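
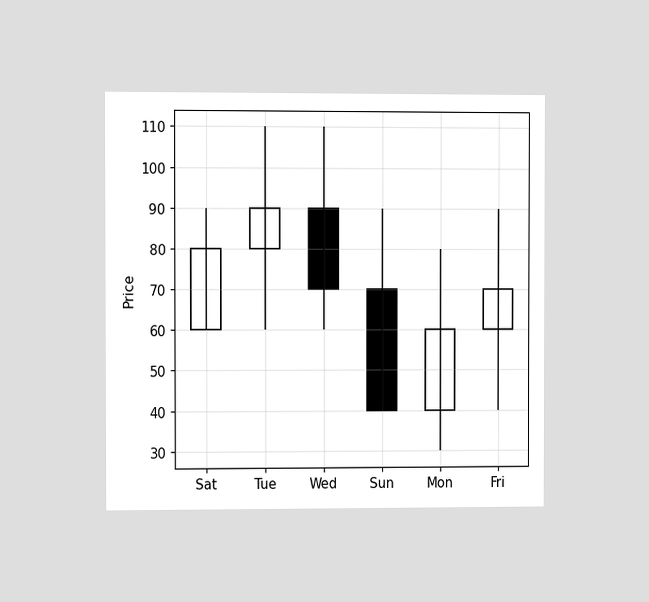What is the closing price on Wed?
70

The chart is viewed at a slight angle. The Wed candle closes at 70.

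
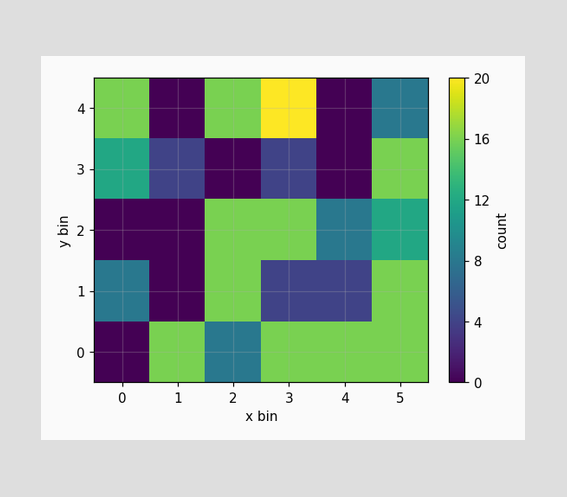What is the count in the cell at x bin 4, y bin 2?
Matching the cell (4, 2) against the colorbar gives 8.

8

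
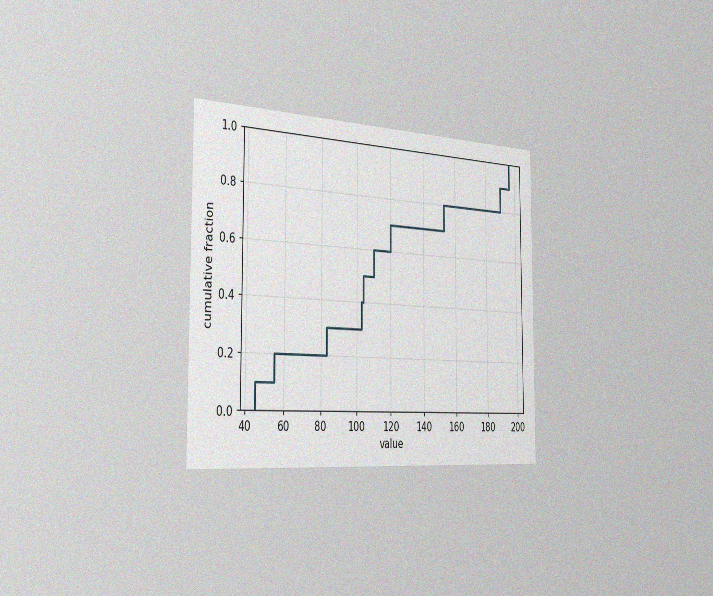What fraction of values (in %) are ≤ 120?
The chart is viewed slightly from the left, with some photo noise. At x=120 the ECDF step is at 70%.

70%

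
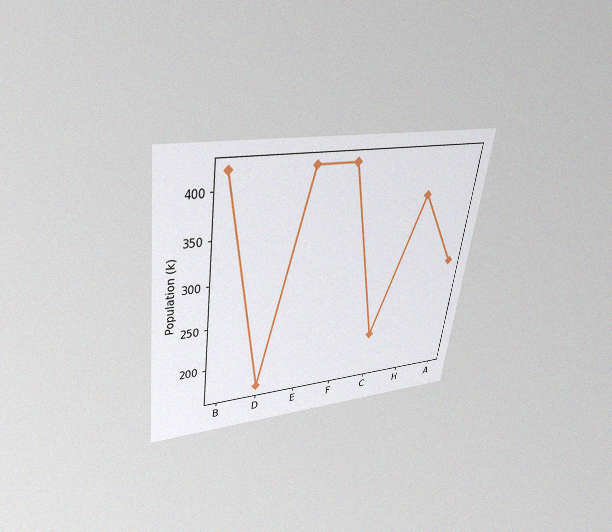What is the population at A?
The chart is tilted about 8° clockwise and viewed slightly from above, with some photo noise. At A, the line is at 294k.

294k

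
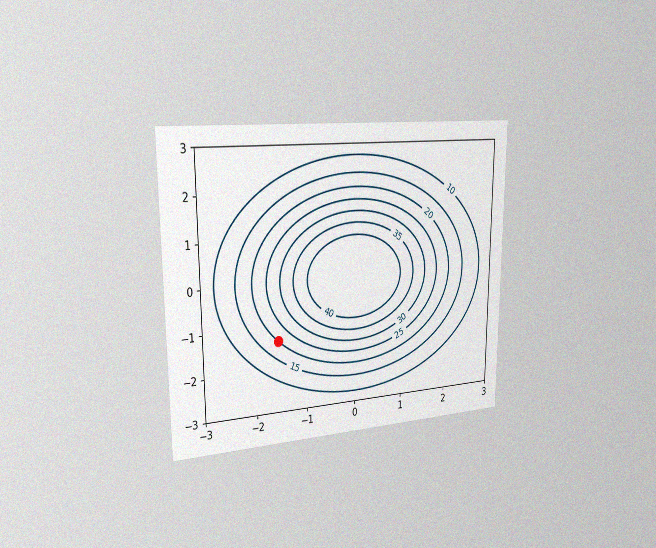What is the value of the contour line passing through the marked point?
20

The chart is viewed slightly from the left, with some photo noise. The marked point sits on the contour labelled 20.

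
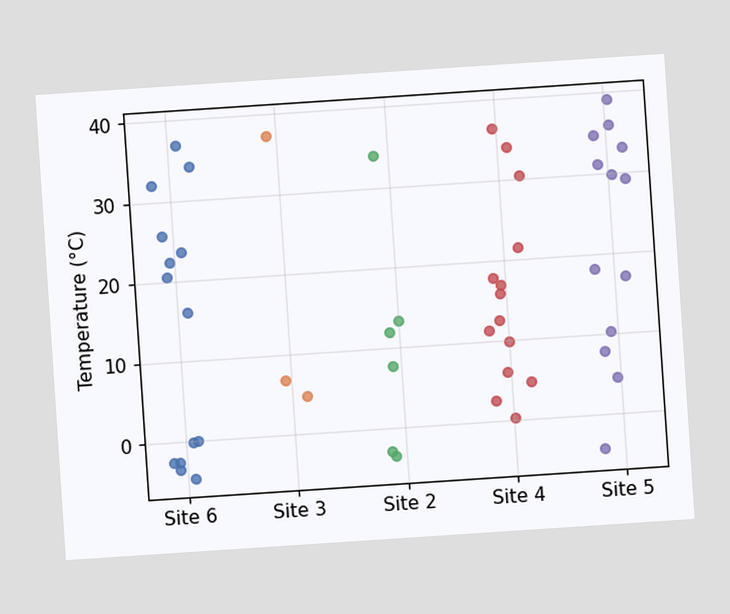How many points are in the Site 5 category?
The chart is tilted about 4° counter-clockwise. Counting the markers in the Site 5 column gives 13.

13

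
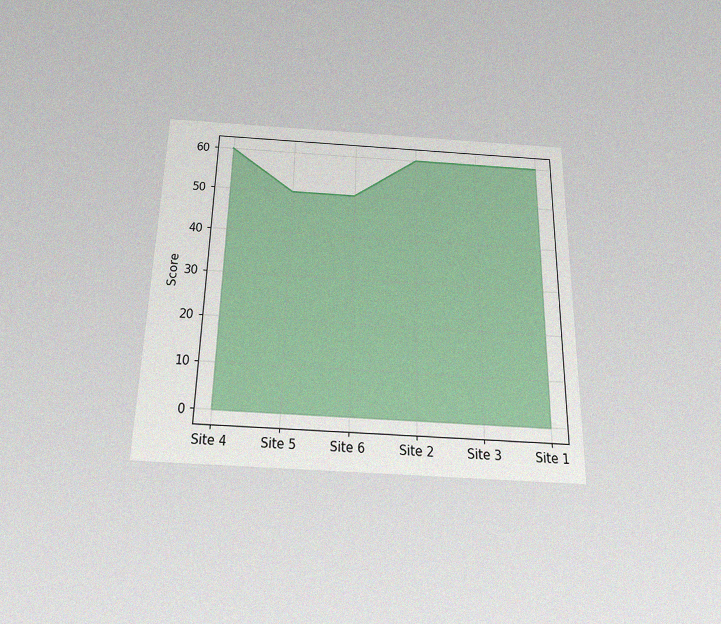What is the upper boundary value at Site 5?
50

The chart is viewed slightly from below, with some photo noise. At Site 5 the upper boundary is at 50.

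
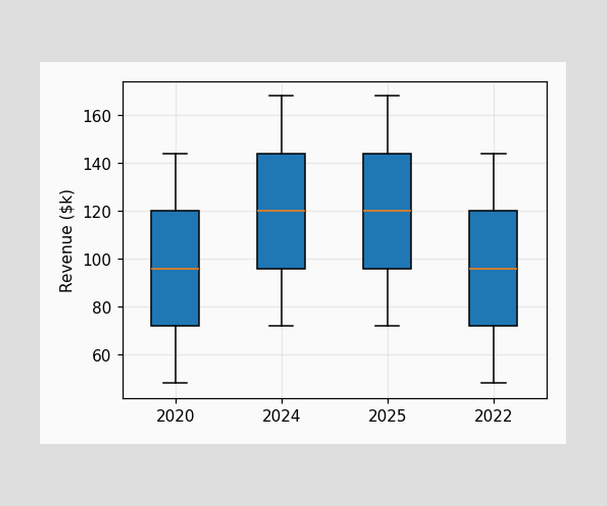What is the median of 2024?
$120k

The median line in the 2024 box sits at $120k.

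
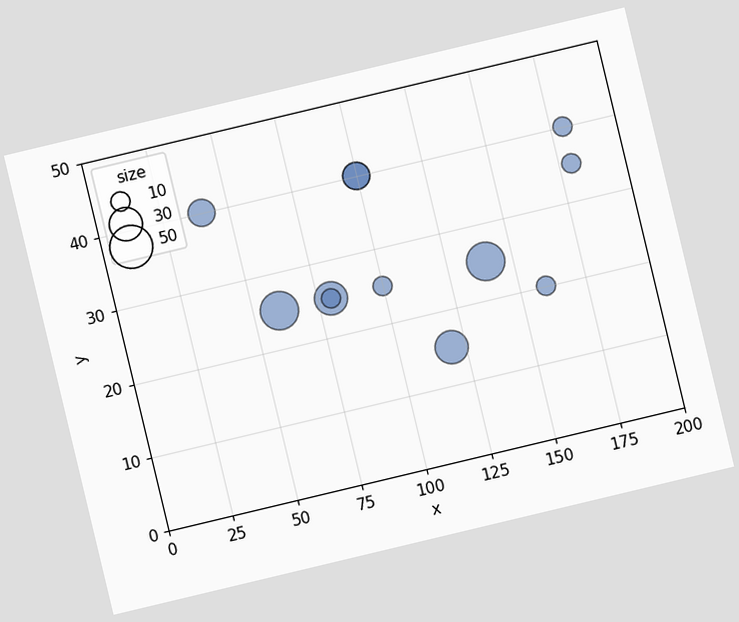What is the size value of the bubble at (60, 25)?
40

The chart is tilted about 13° counter-clockwise. Matching the bubble at (60, 25) against the size legend gives 40.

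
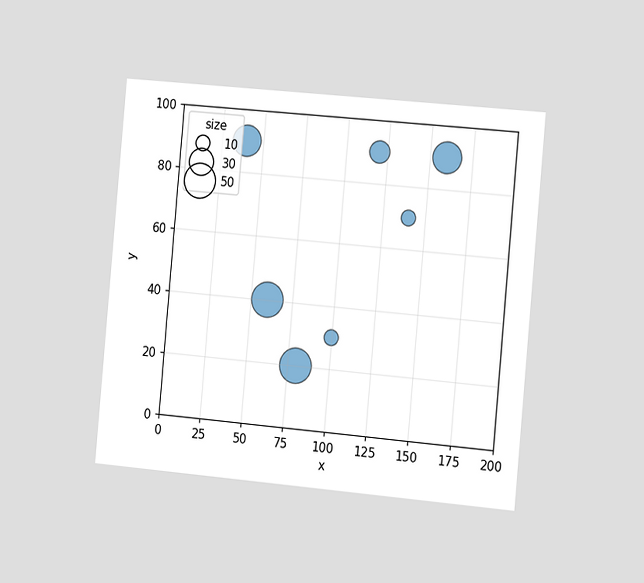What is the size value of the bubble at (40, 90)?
40

The chart is tilted about 5° clockwise and viewed slightly from the right. Matching the bubble at (40, 90) against the size legend gives 40.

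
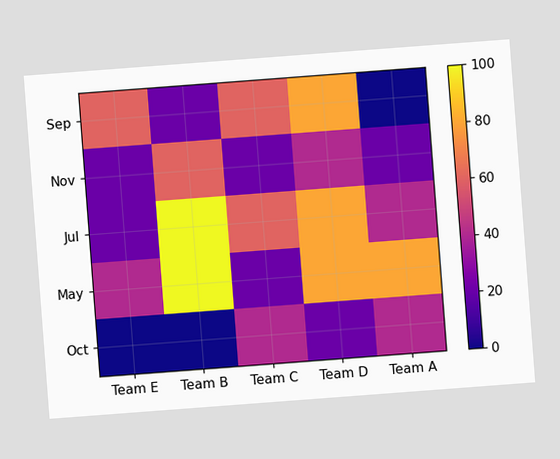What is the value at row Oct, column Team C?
40

The chart is tilted about 4° counter-clockwise. Matching cell (Oct, Team C) against the colorbar gives 40.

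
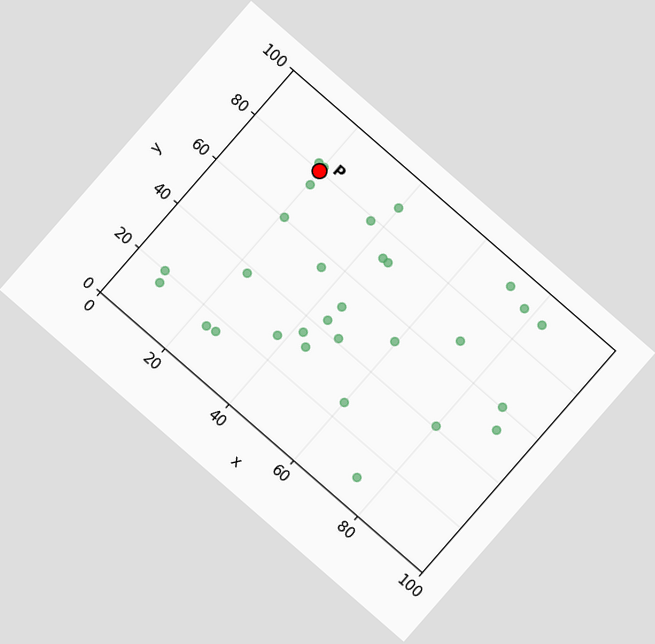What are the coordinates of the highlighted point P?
The chart is tilted about 41° clockwise. Following the gridlines from P to each axis, P sits at (20, 80).

(20, 80)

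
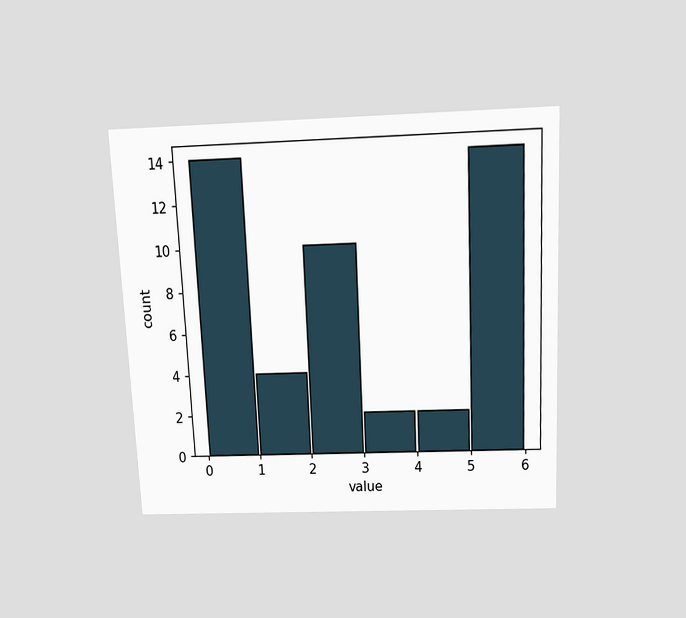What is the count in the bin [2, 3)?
10

The chart is tilted about 3° counter-clockwise and viewed slightly from above. The [2, 3) bin has height 10.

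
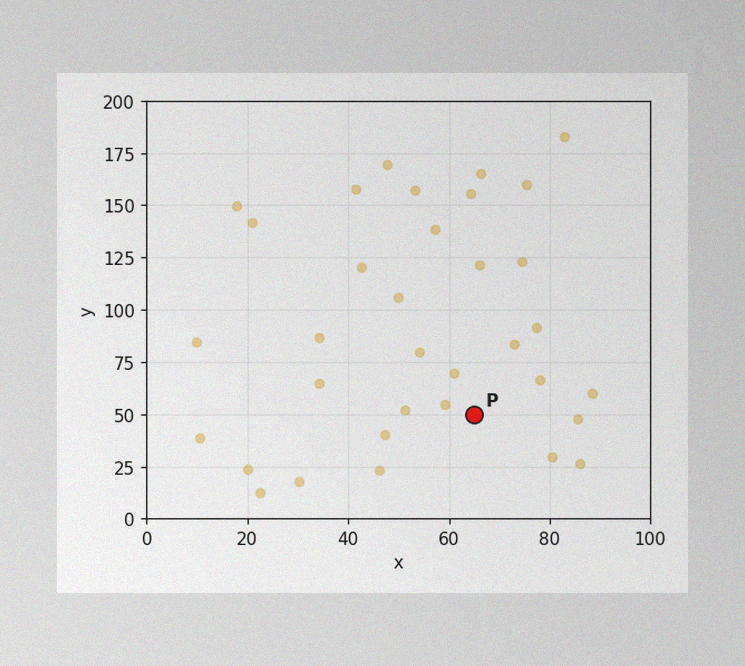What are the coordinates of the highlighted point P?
(65, 50)

The image has some photo noise and uneven lighting. Following the gridlines from P to each axis, P sits at (65, 50).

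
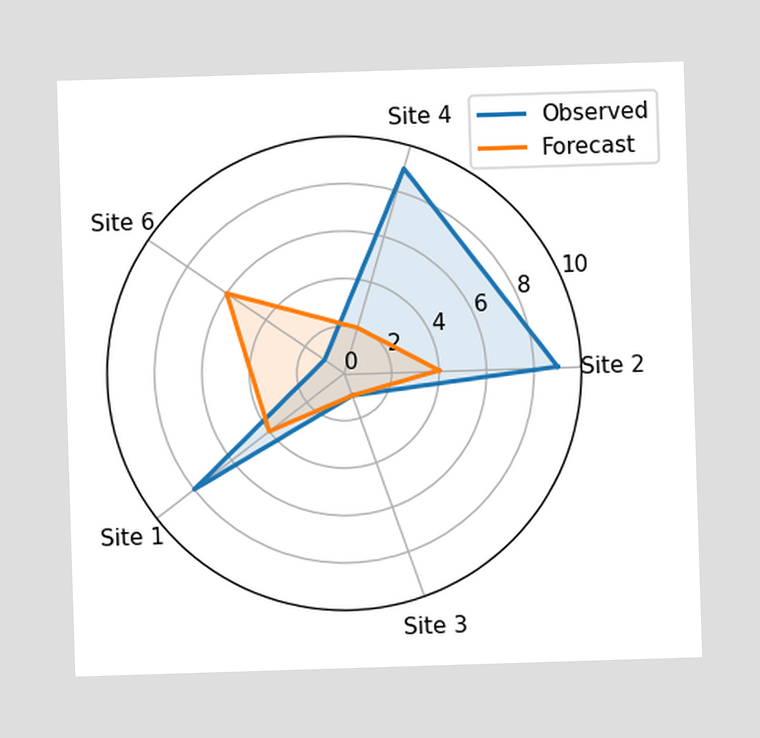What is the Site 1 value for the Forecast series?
On the Site 1 axis, Forecast reaches 4.

4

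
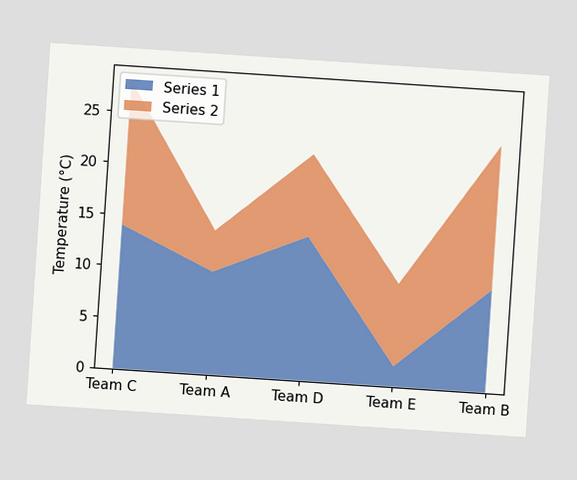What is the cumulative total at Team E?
10°C

The chart is tilted about 4° clockwise. The stacked total at Team E reaches 10°C.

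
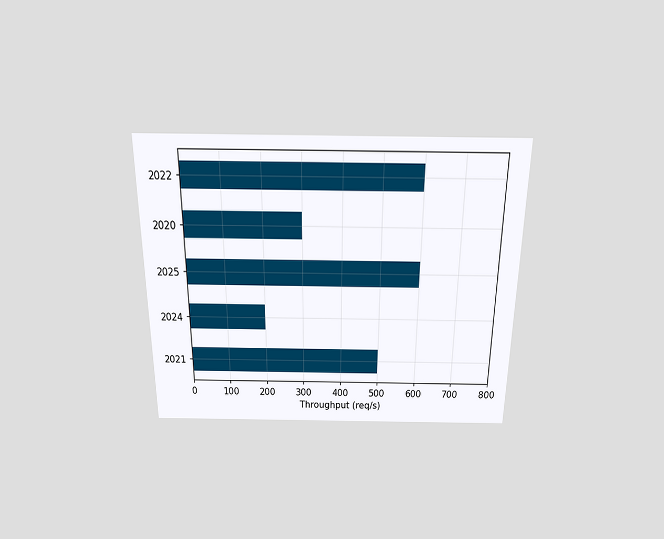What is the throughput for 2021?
The chart is viewed slightly from above. Reading along the chart's x-axis, the 2021 bar reaches 500req/s.

500req/s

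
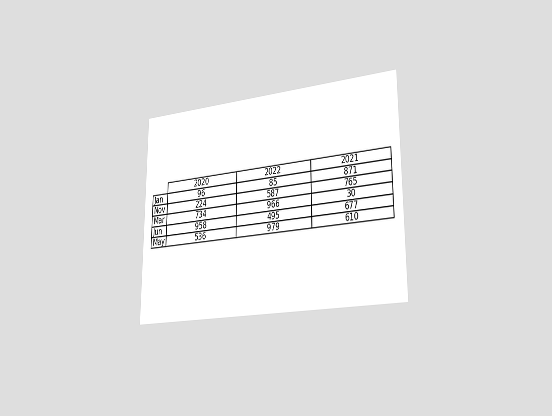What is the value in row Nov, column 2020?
The chart is viewed slightly from the right. The (Nov, 2020) cell reads 224.

224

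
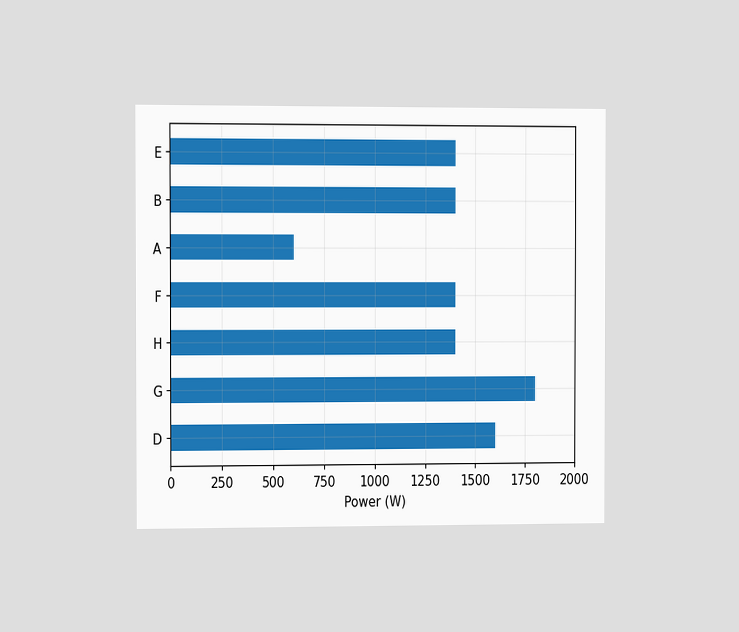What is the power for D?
1600W

The chart is viewed slightly from the left. Reading along the chart's x-axis, the D bar reaches 1600W.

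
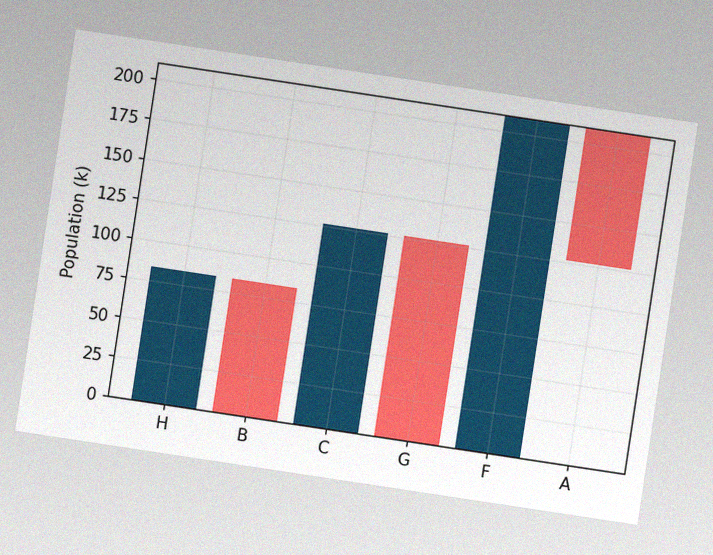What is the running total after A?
The chart is tilted about 9° clockwise, with some photo noise. After A the running total reaches 126k.

126k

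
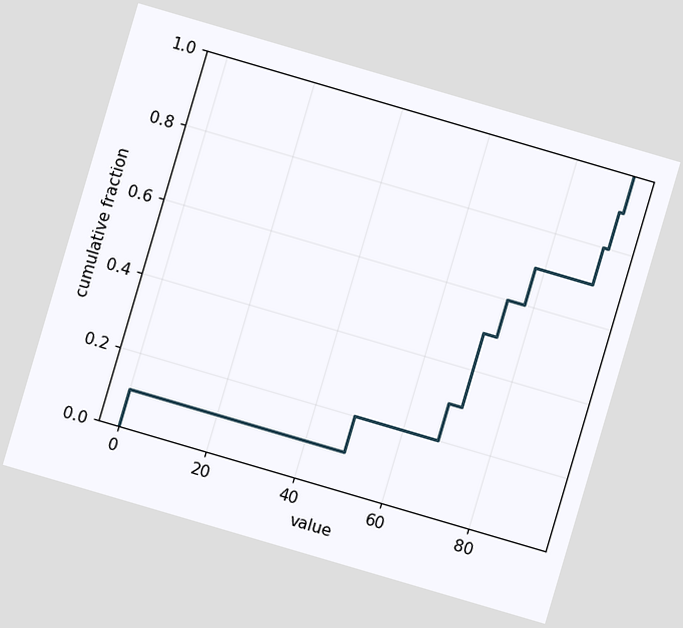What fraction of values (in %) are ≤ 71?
50%

The chart is tilted about 16° clockwise. At x=71 the ECDF step is at 50%.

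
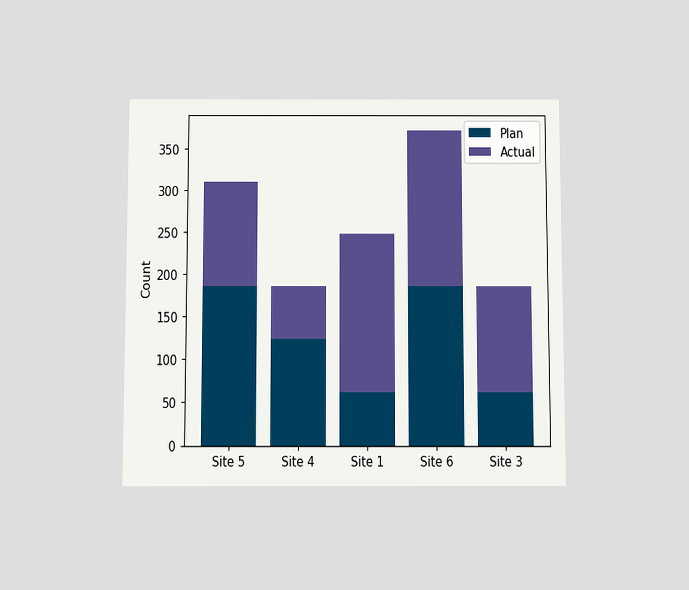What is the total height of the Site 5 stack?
The chart is viewed slightly from below. The Site 5 stack's top reaches 310 on the y-axis.

310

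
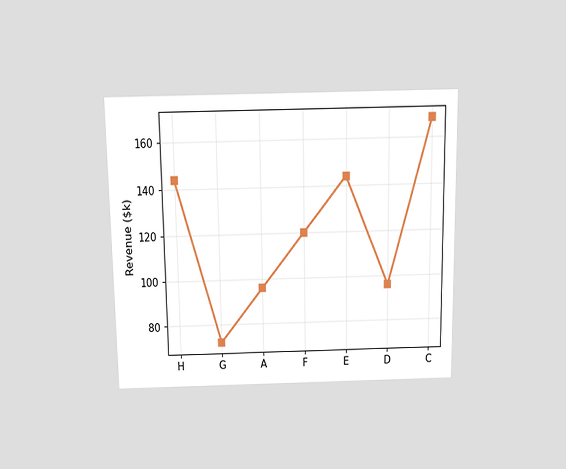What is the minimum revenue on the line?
$72k

The chart is viewed slightly from above. The lowest point is at G, and reading across to the y-axis gives $72k.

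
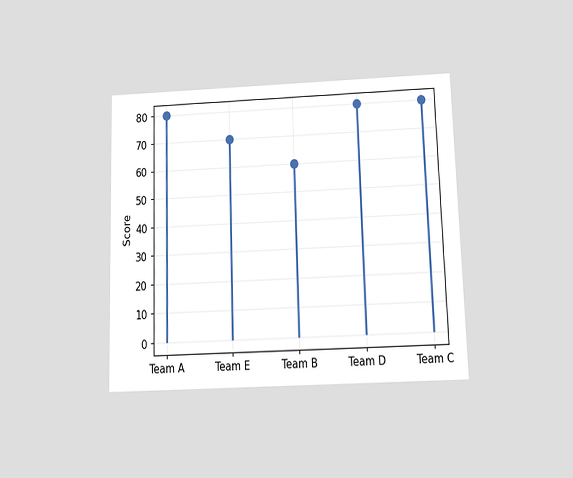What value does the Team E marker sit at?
The chart is viewed slightly from below. The Team E marker sits at 70.

70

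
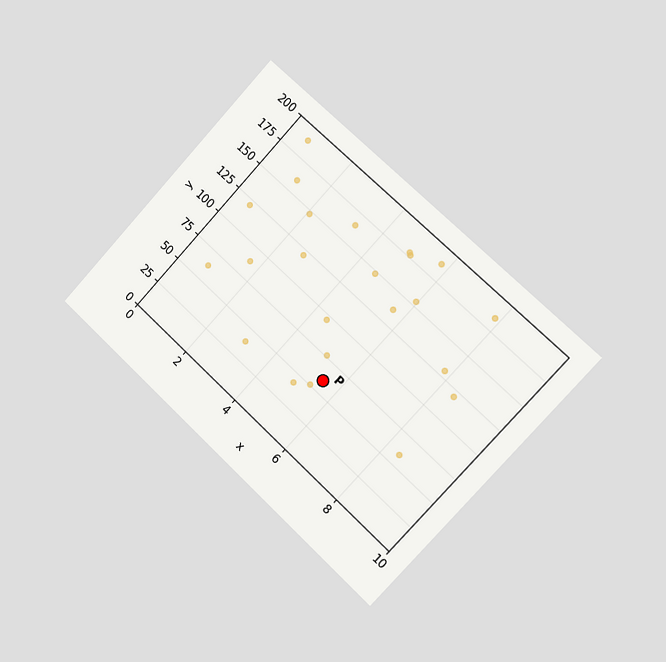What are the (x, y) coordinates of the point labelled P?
(5.5, 60)

The chart is tilted about 43° clockwise and viewed slightly from the right. Following the gridlines from P to each axis, P sits at (5.5, 60).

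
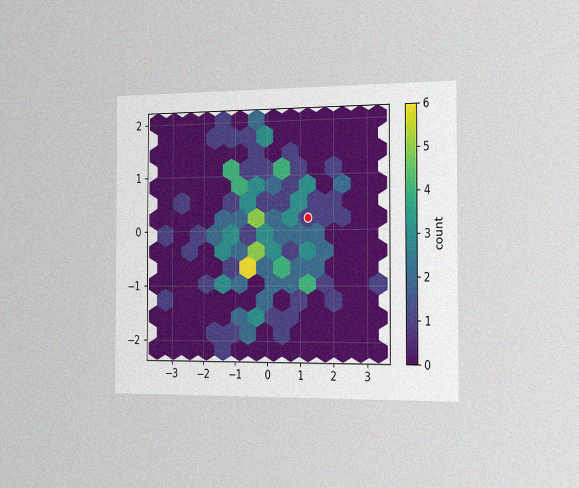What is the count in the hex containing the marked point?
1

The chart is viewed slightly from the right, with some photo noise. The marked hex reads 1 on the colorbar.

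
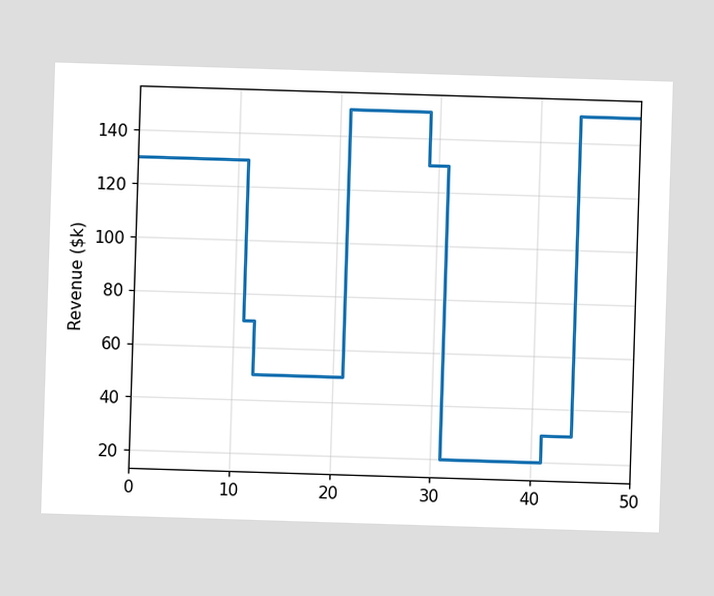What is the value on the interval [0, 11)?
On [0, 11) the step sits at $130k.

$130k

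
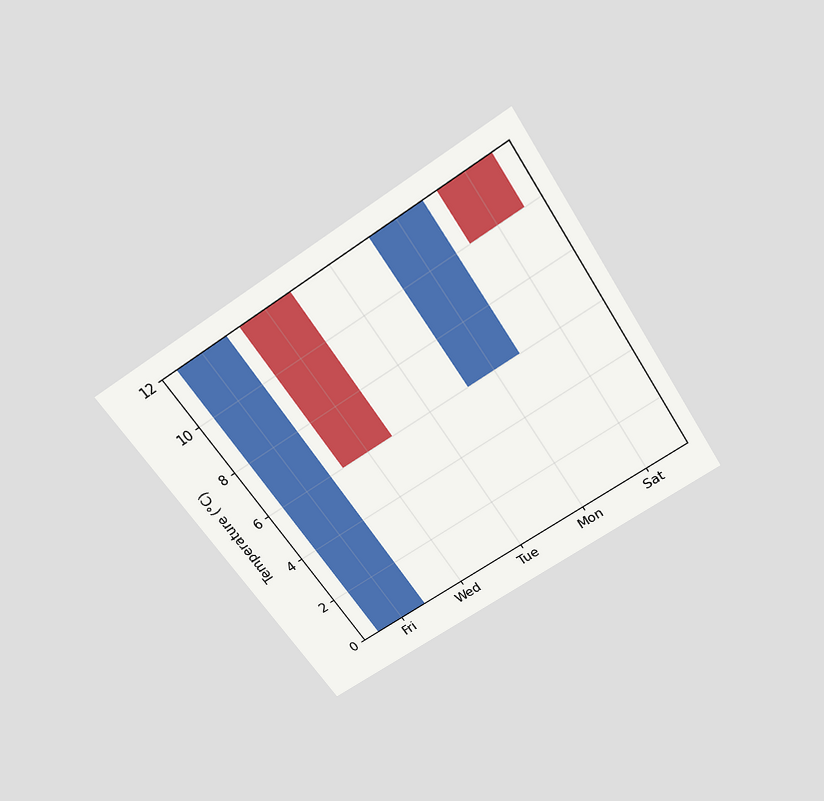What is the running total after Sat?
10°C

The chart is tilted about 33° counter-clockwise and viewed slightly from above. After Sat the running total reaches 10°C.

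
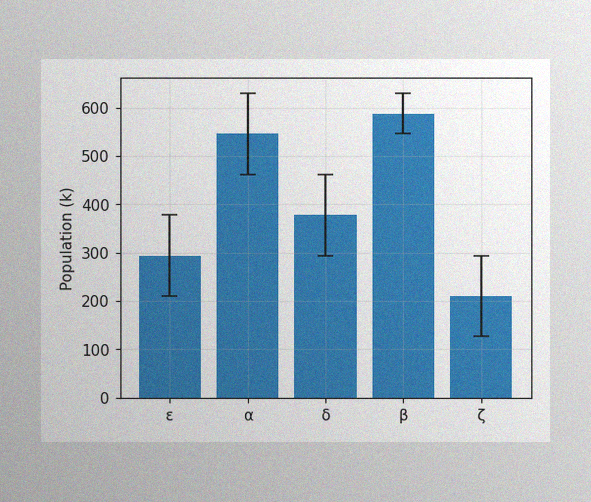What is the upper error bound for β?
630k

The image has some photo noise and uneven lighting. The β bar's upper whisker reaches 630k.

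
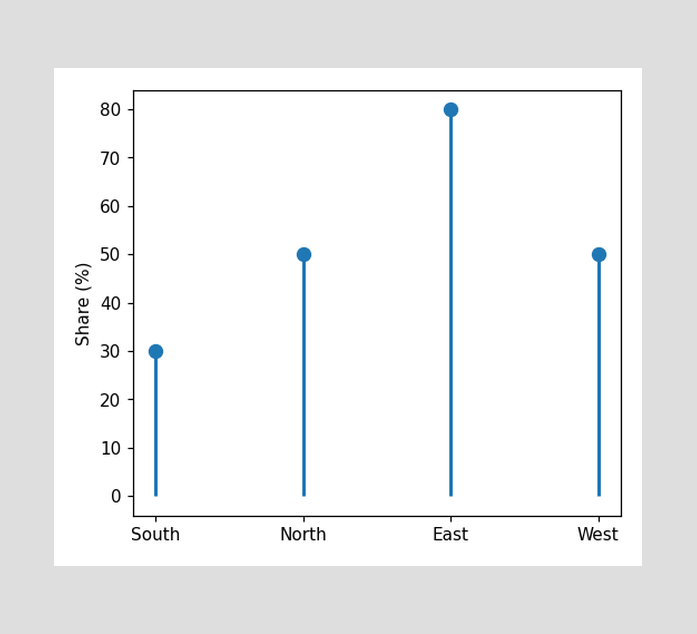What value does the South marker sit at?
The South marker sits at 30%.

30%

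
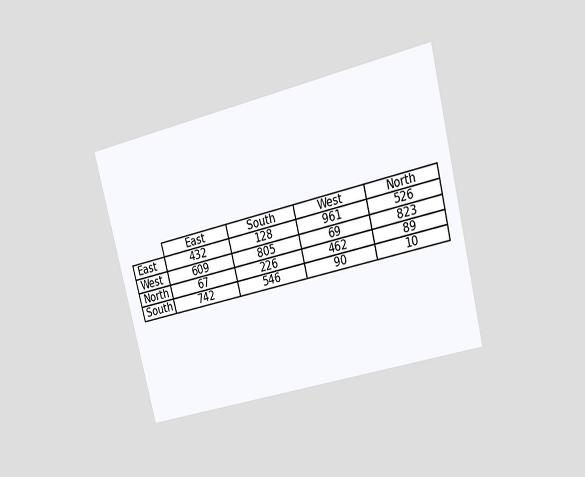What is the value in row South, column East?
742

The chart is tilted about 14° counter-clockwise and viewed at a slight angle. The (South, East) cell reads 742.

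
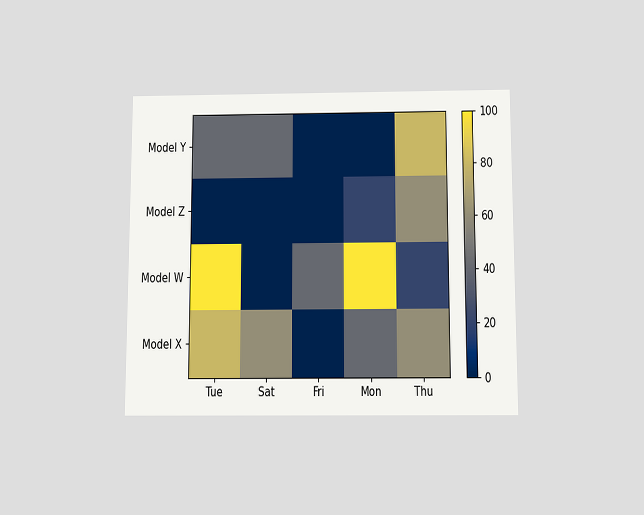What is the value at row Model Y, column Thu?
80

The chart is viewed slightly from below. Matching cell (Model Y, Thu) against the colorbar gives 80.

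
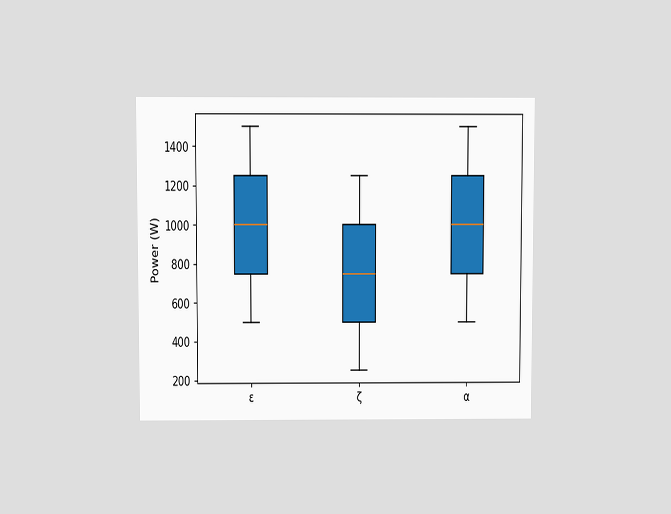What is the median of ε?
The chart is viewed at a slight angle. The median line in the ε box sits at 1000W.

1000W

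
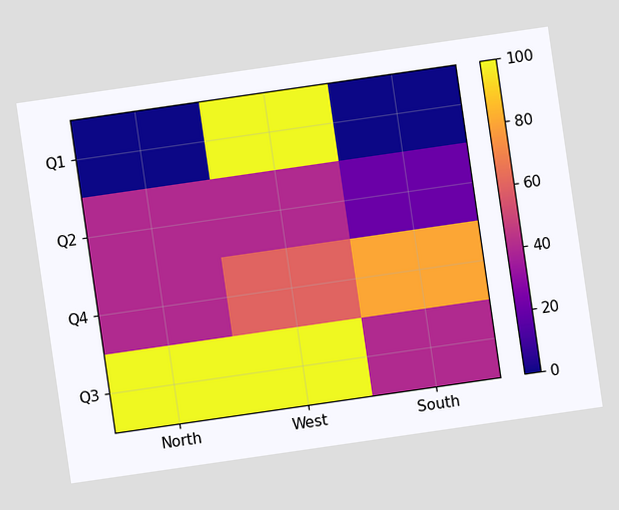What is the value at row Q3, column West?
100

The chart is tilted about 8° counter-clockwise. Matching cell (Q3, West) against the colorbar gives 100.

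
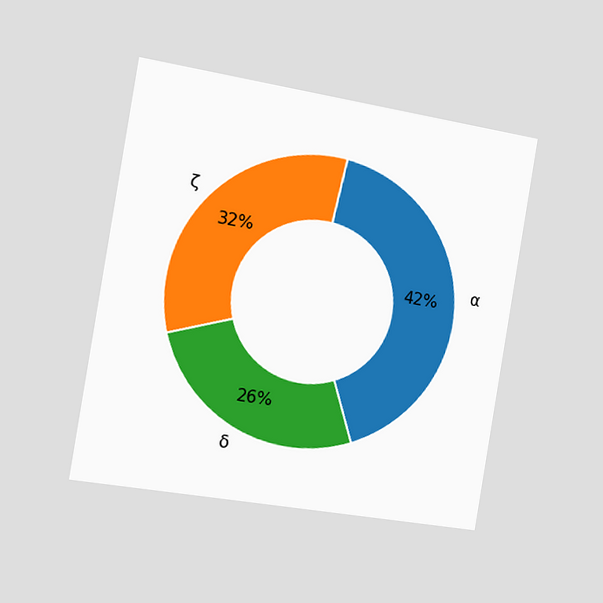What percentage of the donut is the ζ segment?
32%

The chart is tilted about 9° clockwise and viewed slightly from the left. The ζ segment takes up 32% of the ring.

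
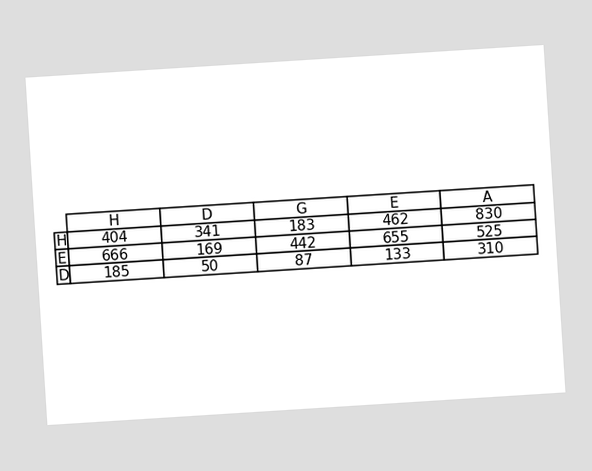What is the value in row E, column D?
The chart is tilted about 4° counter-clockwise. The (E, D) cell reads 169.

169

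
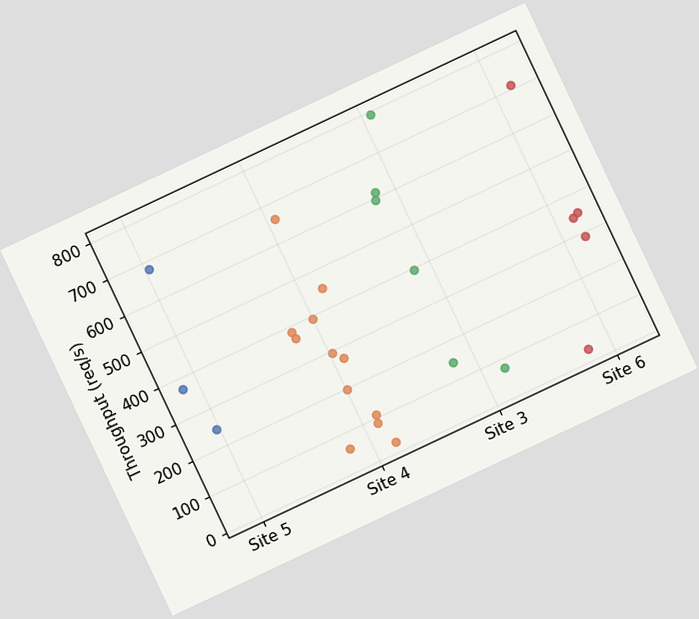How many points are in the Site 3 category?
6

The chart is tilted about 25° counter-clockwise. Counting the markers in the Site 3 column gives 6.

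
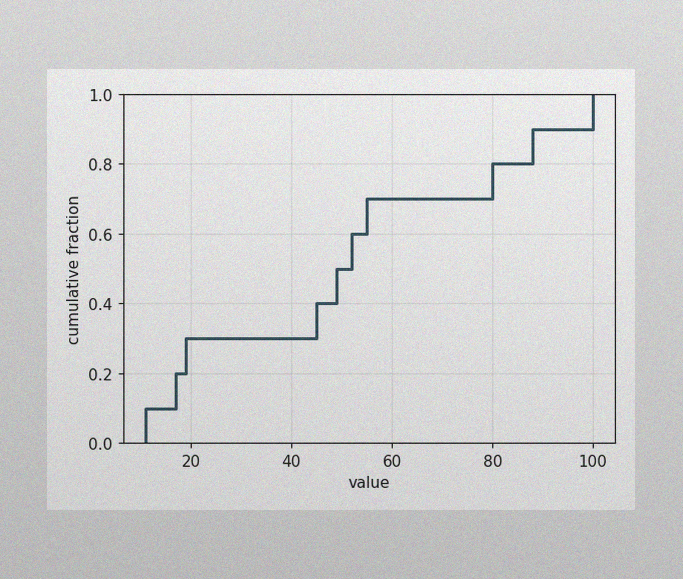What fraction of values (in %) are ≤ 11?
10%

The image has some photo noise and uneven lighting. At x=11 the ECDF step is at 10%.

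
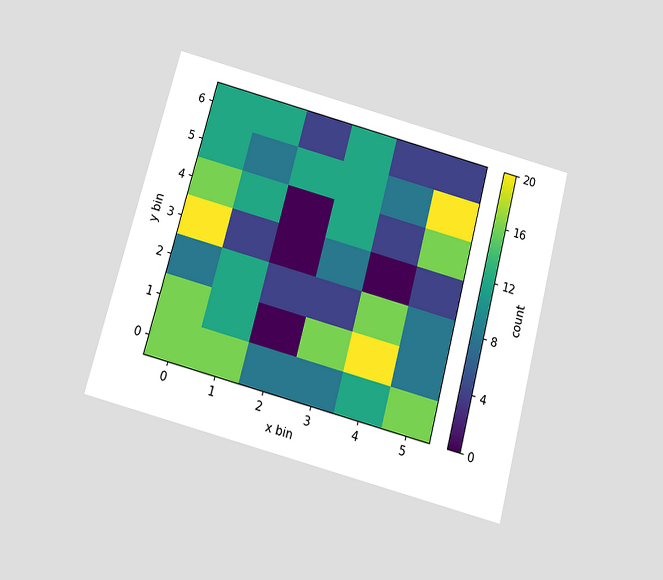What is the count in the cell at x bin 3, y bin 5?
12

The chart is tilted about 15° clockwise and viewed slightly from below. Matching the cell (3, 5) against the colorbar gives 12.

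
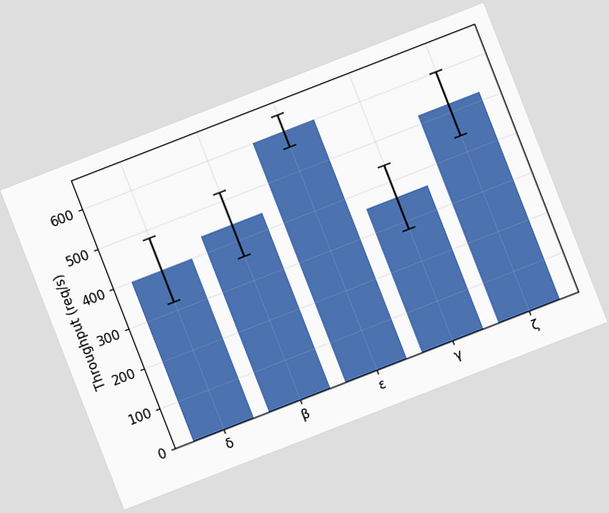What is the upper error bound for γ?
440req/s

The chart is tilted about 21° counter-clockwise. The γ bar's upper whisker reaches 440req/s.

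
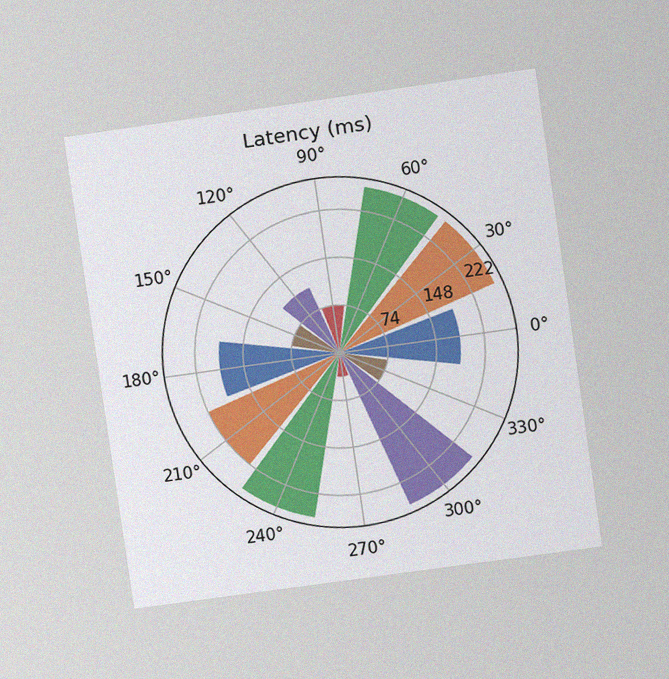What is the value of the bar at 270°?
The chart is tilted about 8° counter-clockwise and viewed at a slight angle, with some photo noise. The bar at 270° reaches 37ms on the radial axis.

37ms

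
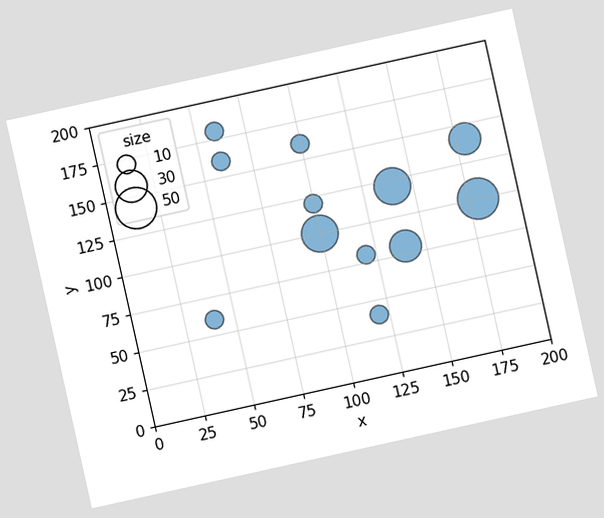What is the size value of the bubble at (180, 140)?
The chart is tilted about 12° counter-clockwise. Matching the bubble at (180, 140) against the size legend gives 30.

30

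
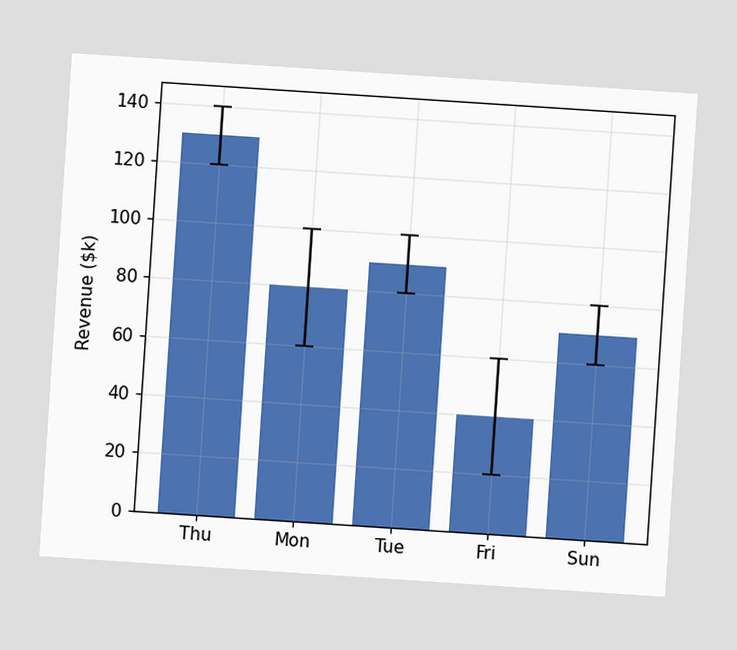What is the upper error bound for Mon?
$100k

The chart is tilted about 4° clockwise. The Mon bar's upper whisker reaches $100k.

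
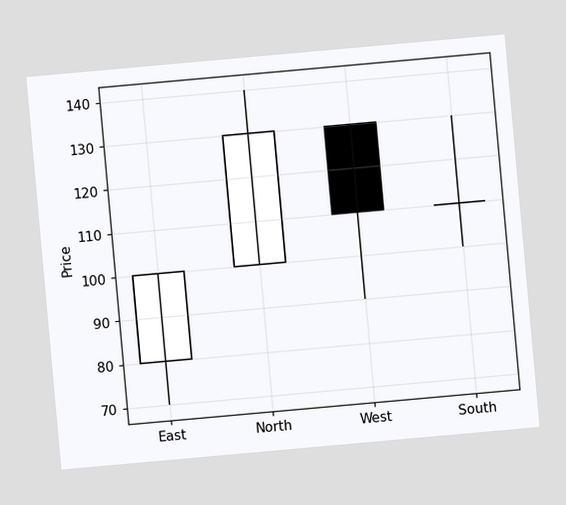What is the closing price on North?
130

The chart is tilted about 5° counter-clockwise. The North candle closes at 130.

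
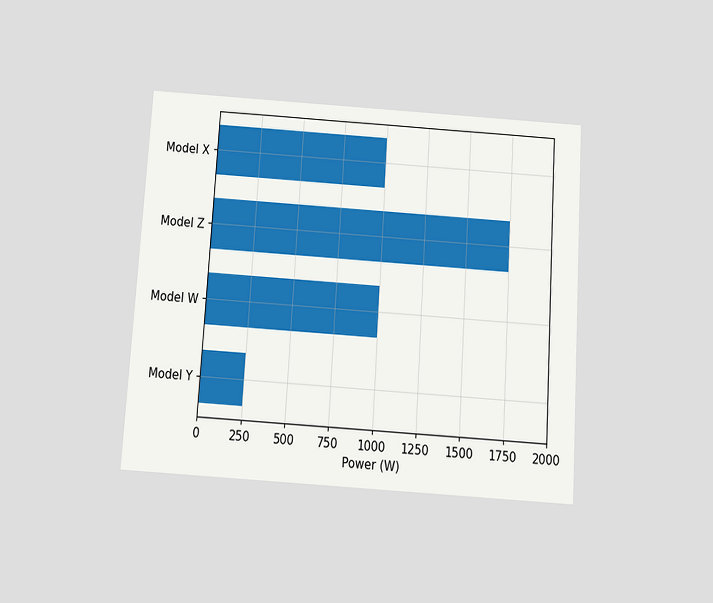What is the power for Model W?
1000W

The chart is tilted about 4° clockwise and viewed slightly from below. Reading along the chart's x-axis, the Model W bar reaches 1000W.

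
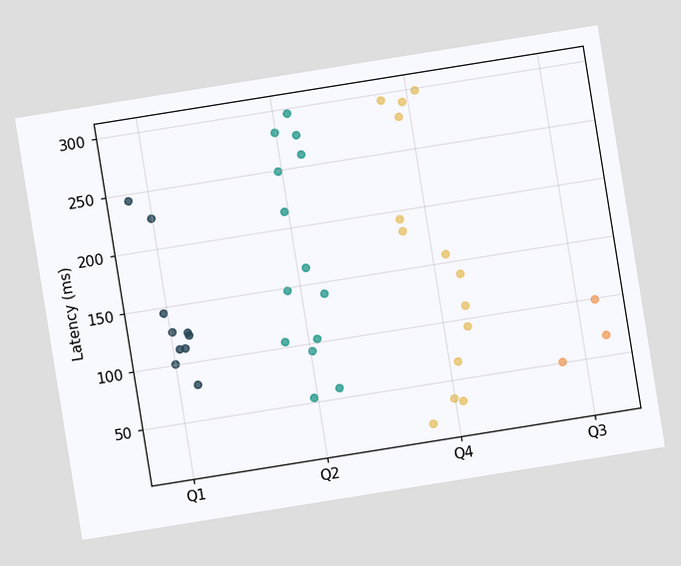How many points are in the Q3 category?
The chart is tilted about 9° counter-clockwise. Counting the markers in the Q3 column gives 3.

3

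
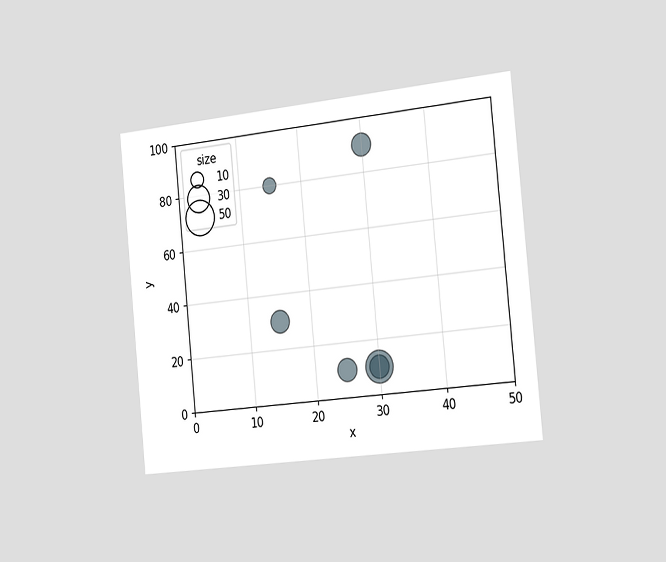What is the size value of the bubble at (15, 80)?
10

The chart is tilted about 6° counter-clockwise and viewed slightly from the right. Matching the bubble at (15, 80) against the size legend gives 10.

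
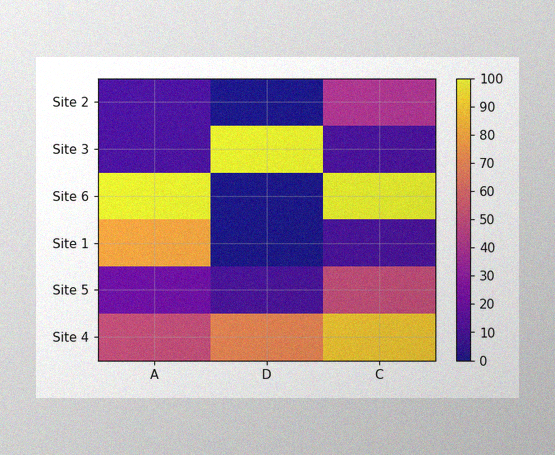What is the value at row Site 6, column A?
100

The image has some photo noise and uneven lighting. Matching cell (Site 6, A) against the colorbar gives 100.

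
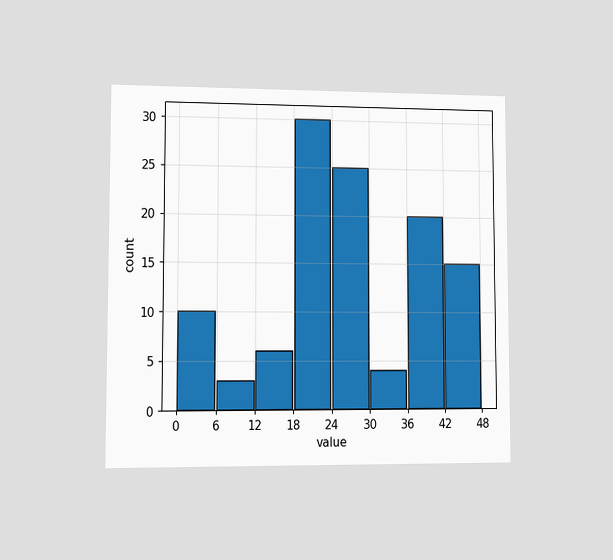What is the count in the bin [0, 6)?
The chart is viewed at a slight angle. The [0, 6) bin has height 10.

10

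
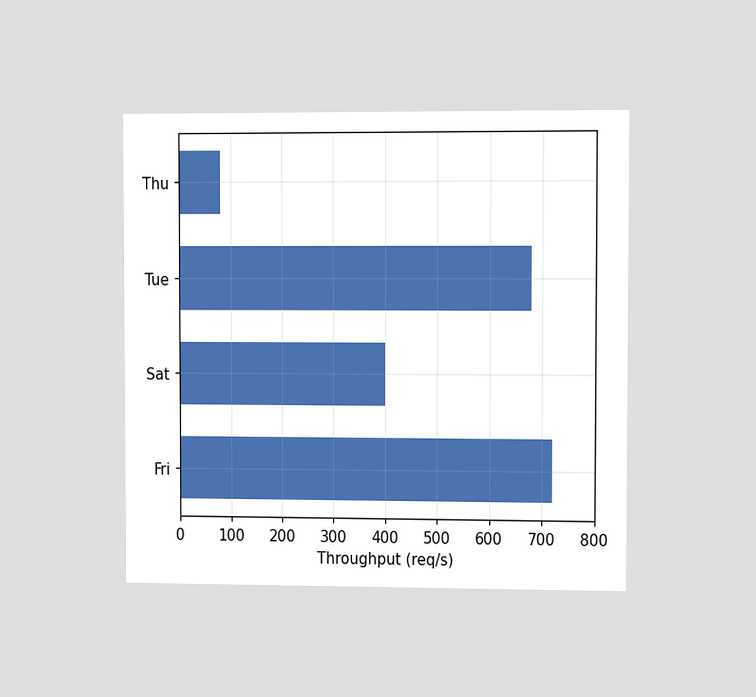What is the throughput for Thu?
The chart is viewed slightly from the right. Reading along the chart's x-axis, the Thu bar reaches 80req/s.

80req/s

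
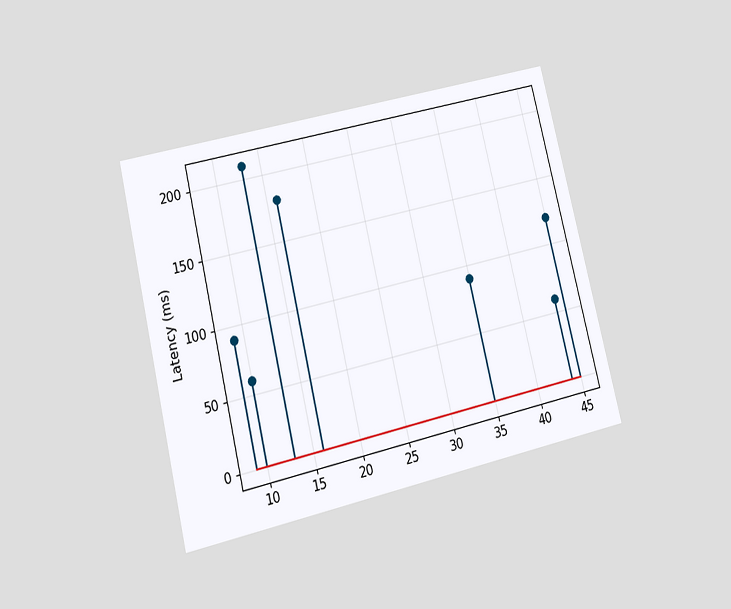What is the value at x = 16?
The chart is tilted about 13° counter-clockwise and viewed at a slight angle. The stem at x=16 reaches 180ms.

180ms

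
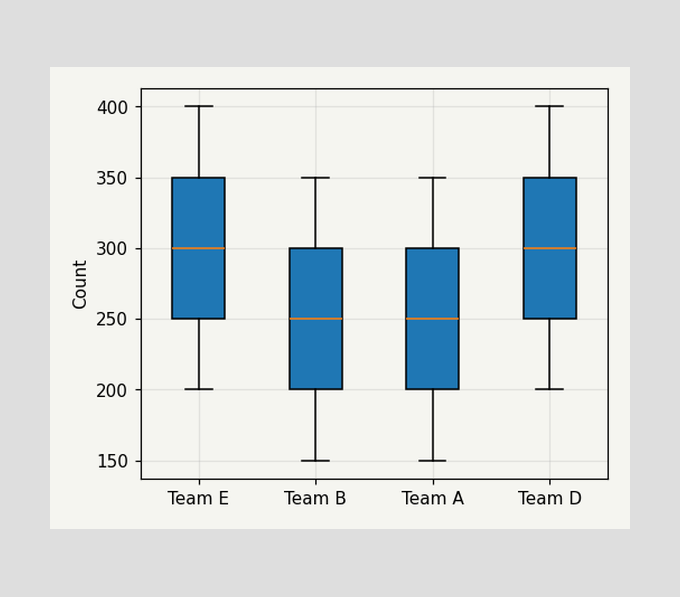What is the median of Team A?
250

The median line in the Team A box sits at 250.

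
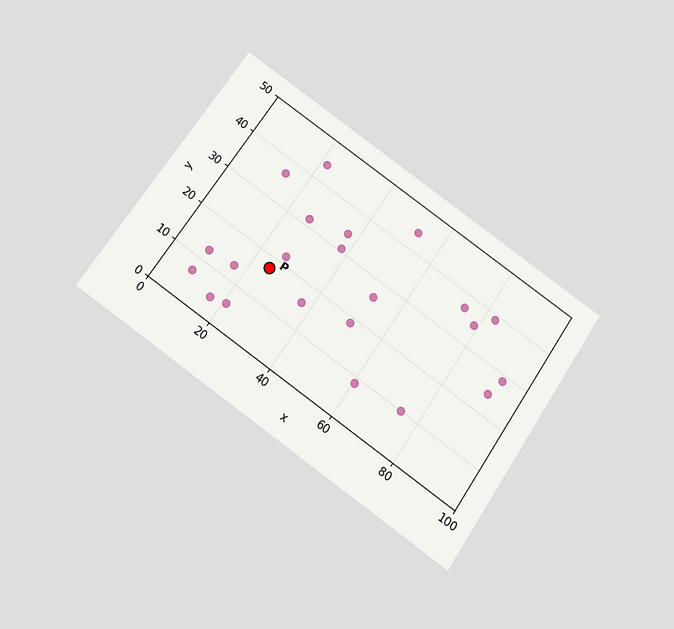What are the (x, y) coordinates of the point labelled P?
(25, 17.5)

The chart is tilted about 35° clockwise and viewed slightly from below. Following the gridlines from P to each axis, P sits at (25, 17.5).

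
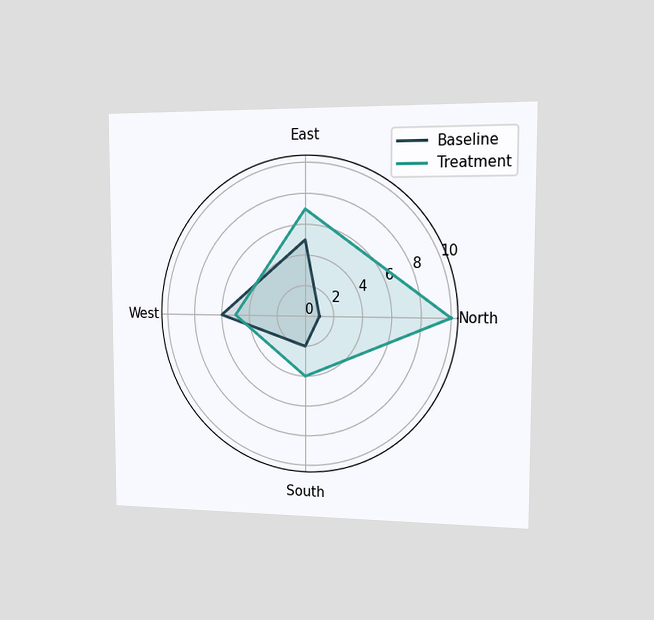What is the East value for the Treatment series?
7

The chart is viewed slightly from the right. On the East axis, Treatment reaches 7.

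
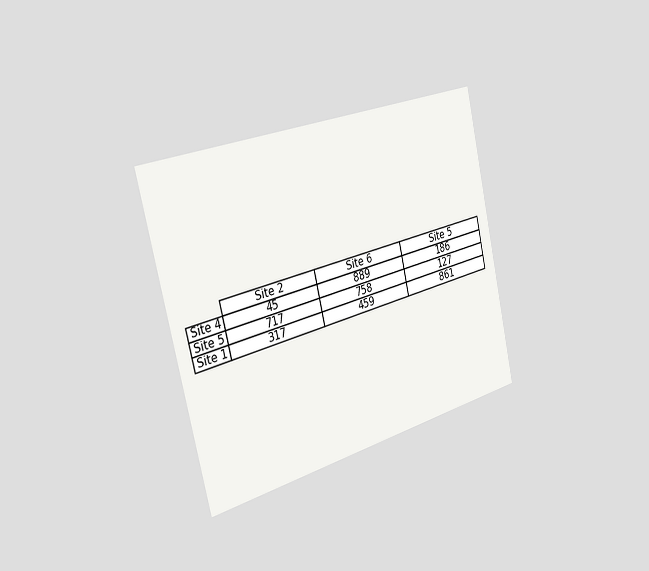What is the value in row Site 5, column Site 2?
The chart is tilted about 13° counter-clockwise and viewed slightly from the left. The (Site 5, Site 2) cell reads 717.

717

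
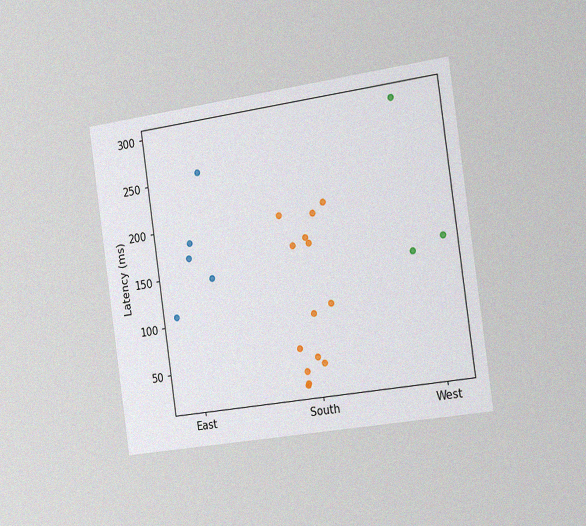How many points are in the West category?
The chart is tilted about 8° counter-clockwise and viewed slightly from the right, with some photo noise. Counting the markers in the West column gives 3.

3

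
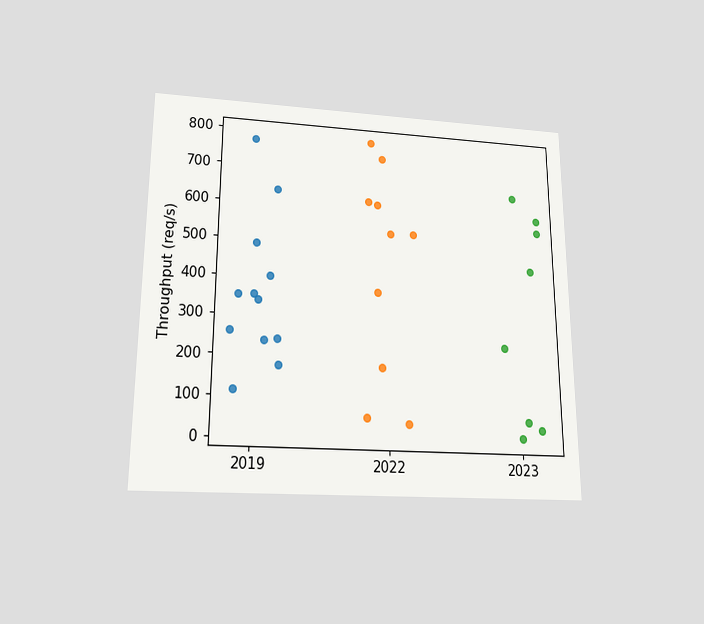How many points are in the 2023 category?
The chart is viewed slightly from below. Counting the markers in the 2023 column gives 8.

8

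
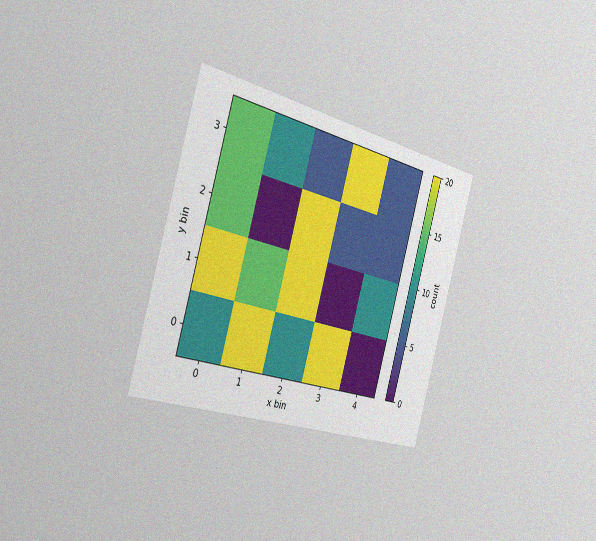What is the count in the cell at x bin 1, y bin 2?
0

The chart is tilted about 16° clockwise and viewed slightly from the left, with some photo noise. Matching the cell (1, 2) against the colorbar gives 0.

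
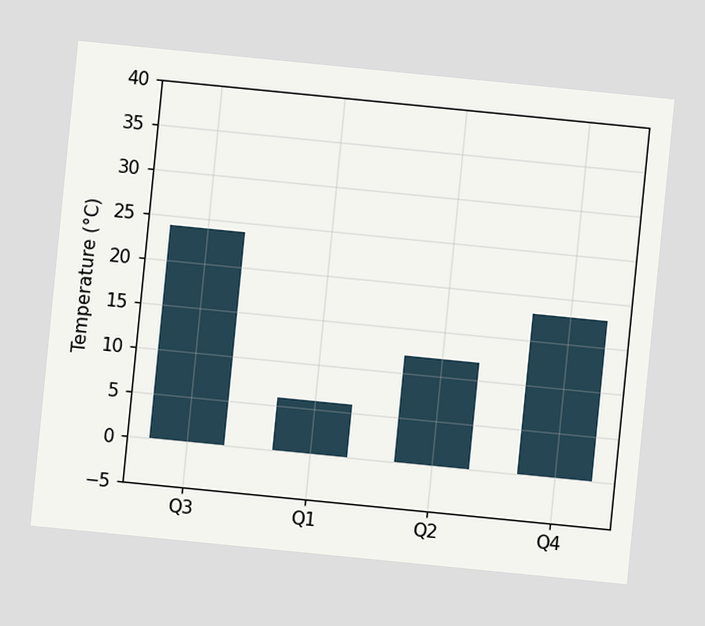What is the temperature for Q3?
The chart is tilted about 6° clockwise. Reading along the chart's y-axis, the Q3 bar reaches 24°C.

24°C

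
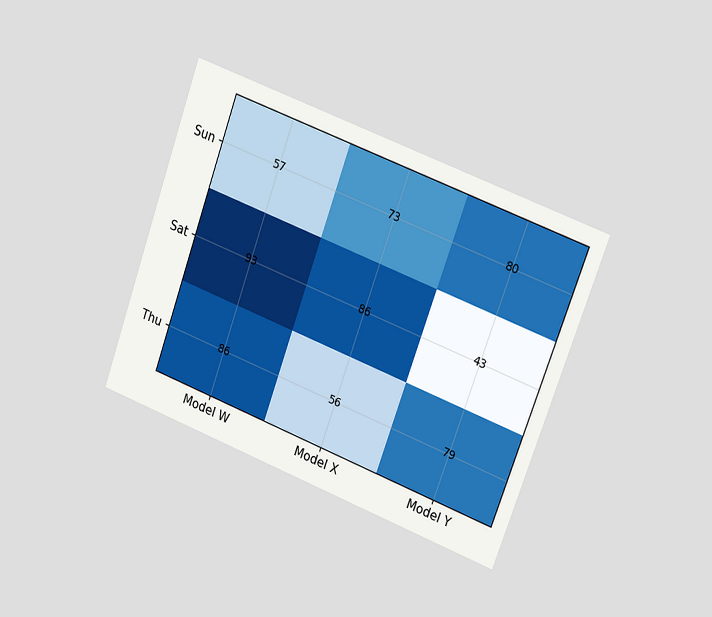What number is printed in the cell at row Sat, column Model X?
86

The chart is tilted about 20° clockwise and viewed slightly from the right. The (Sat, Model X) cell reads 86.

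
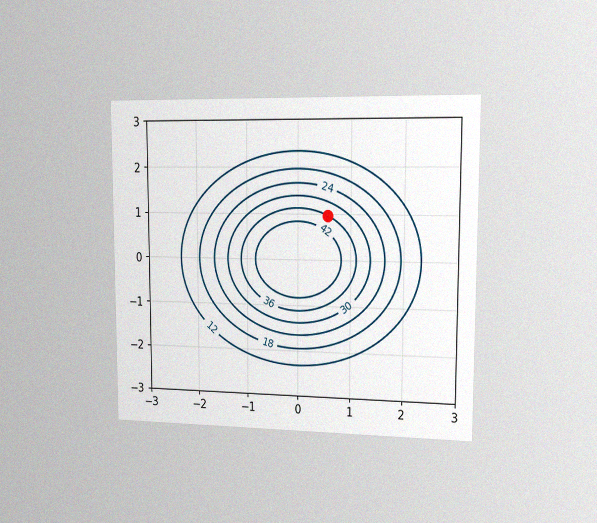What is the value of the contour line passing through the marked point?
36

The chart is viewed slightly from the right, with some photo noise. The marked point sits on the contour labelled 36.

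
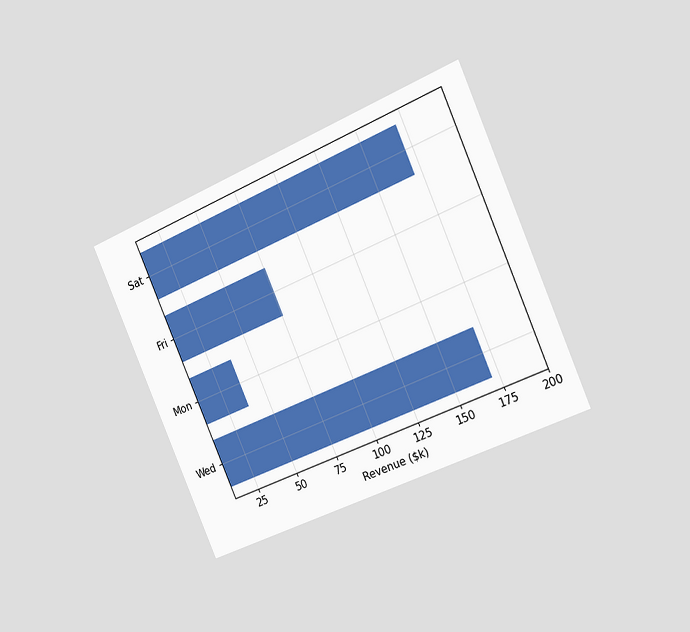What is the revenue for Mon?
$38k

The chart is tilted about 24° counter-clockwise and viewed slightly from the right. Reading along the chart's x-axis, the Mon bar reaches $38k.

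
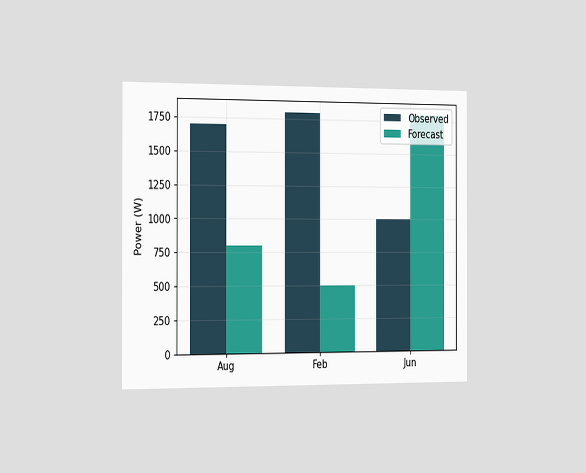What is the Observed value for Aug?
1700W

The chart is viewed slightly from the left. The Observed bar at Aug reaches 1700W on the y-axis.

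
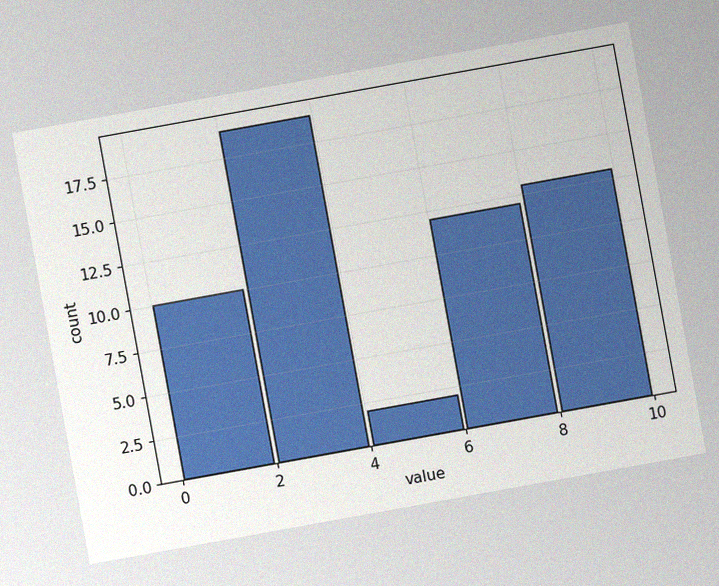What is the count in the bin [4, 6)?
The chart is tilted about 10° counter-clockwise, with some photo noise. The [4, 6) bin has height 2.

2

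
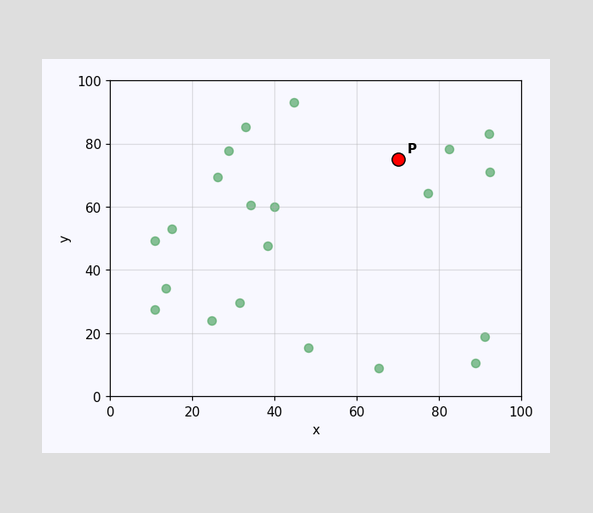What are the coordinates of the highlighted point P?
(70, 75)

Following the gridlines from P to each axis, P sits at (70, 75).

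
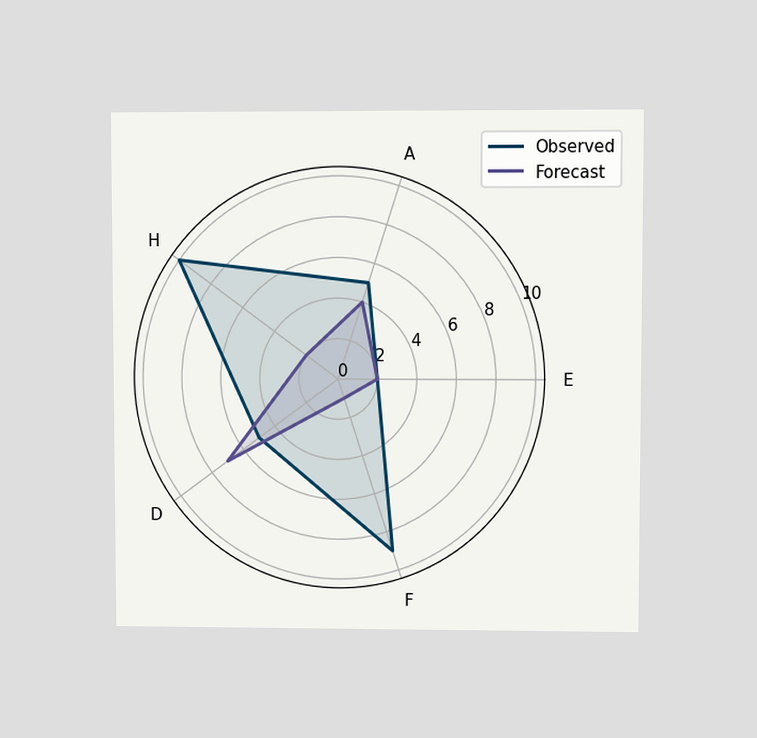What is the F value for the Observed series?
The chart is viewed at a slight angle. On the F axis, Observed reaches 9.

9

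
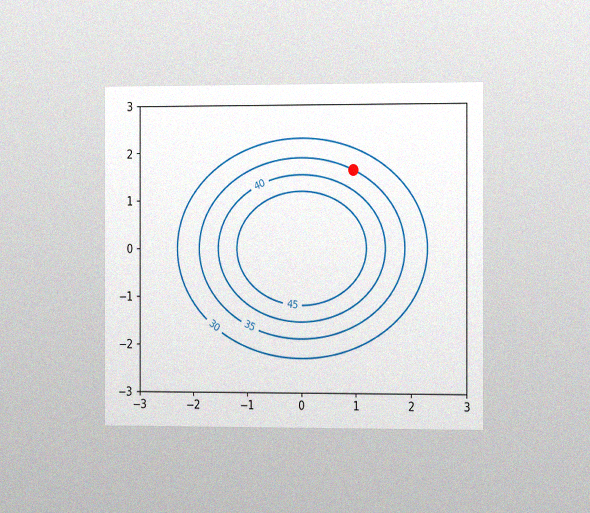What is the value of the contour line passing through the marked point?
The chart is viewed slightly from the right, with some photo noise. The marked point sits on the contour labelled 35.

35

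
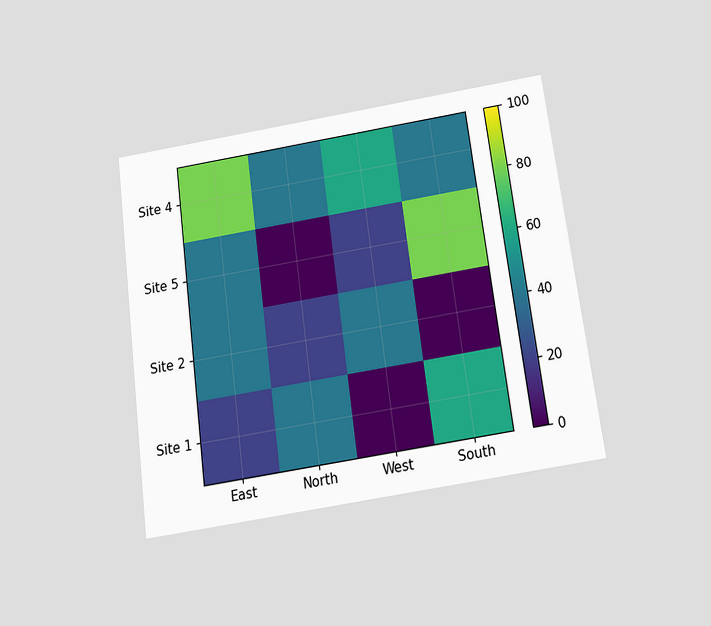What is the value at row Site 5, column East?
40

The chart is tilted about 7° counter-clockwise and viewed slightly from below. Matching cell (Site 5, East) against the colorbar gives 40.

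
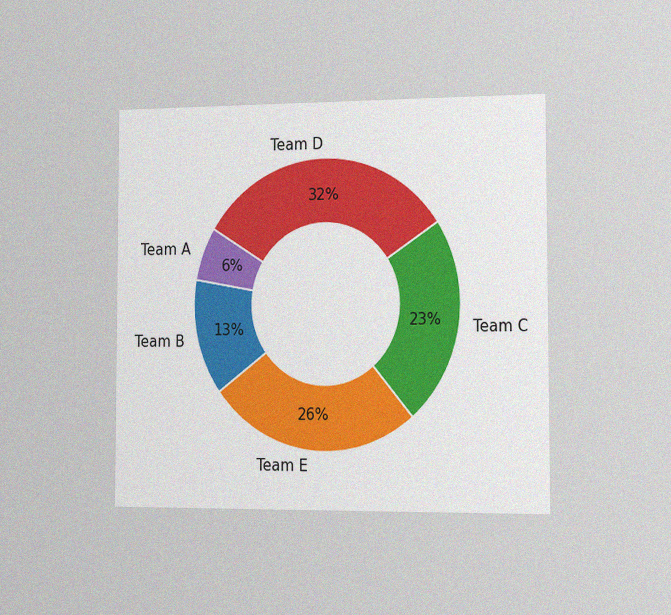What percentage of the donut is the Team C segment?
23%

The chart is viewed slightly from the right, with some photo noise. The Team C segment takes up 23% of the ring.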